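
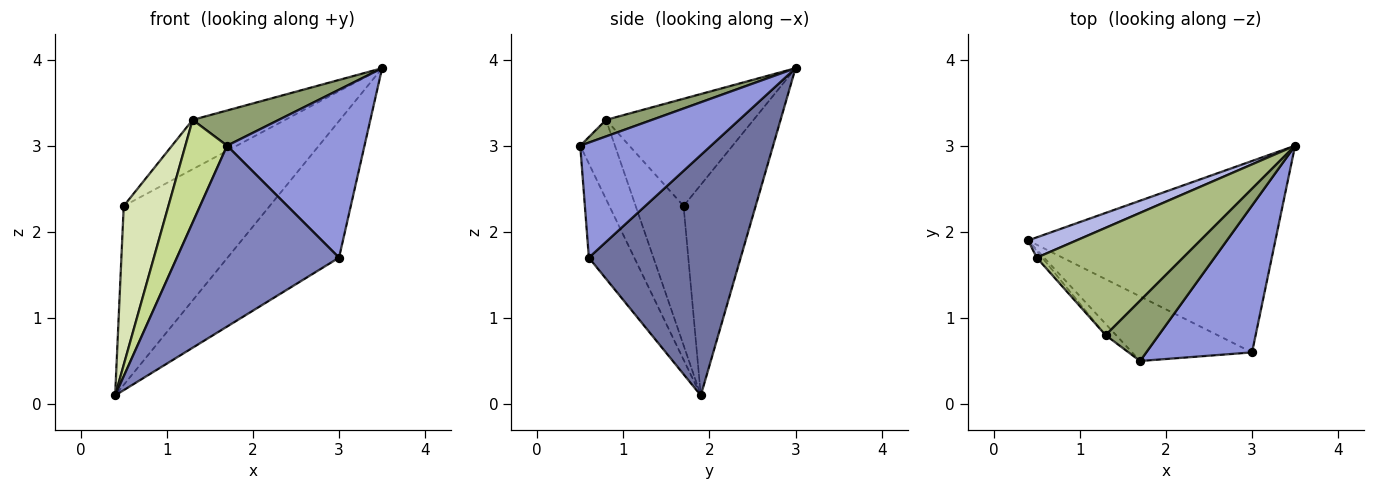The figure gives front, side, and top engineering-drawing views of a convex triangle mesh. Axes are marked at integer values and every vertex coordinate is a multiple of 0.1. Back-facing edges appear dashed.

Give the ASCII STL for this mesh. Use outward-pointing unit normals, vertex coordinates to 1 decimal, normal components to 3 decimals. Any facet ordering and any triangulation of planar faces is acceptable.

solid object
 facet normal 0.621 0.456 -0.638
  outer loop
   vertex 3.0 0.6 1.7
   vertex 0.4 1.9 0.1
   vertex 3.5 3.0 3.9
  endloop
 endfacet
 facet normal -0.255 -0.911 -0.325
  outer loop
   vertex 3.0 0.6 1.7
   vertex 1.7 0.5 3.0
   vertex 0.4 1.9 0.1
  endloop
 endfacet
 facet normal 0.582 -0.612 0.535
  outer loop
   vertex 3.0 0.6 1.7
   vertex 3.5 3.0 3.9
   vertex 1.7 0.5 3.0
  endloop
 endfacet
 facet normal -0.440 0.892 0.101
  outer loop
   vertex 0.5 1.7 2.3
   vertex 3.5 3.0 3.9
   vertex 0.4 1.9 0.1
  endloop
 endfacet
 facet normal 0.260 -0.487 0.834
  outer loop
   vertex 1.3 0.8 3.3
   vertex 1.7 0.5 3.0
   vertex 3.5 3.0 3.9
  endloop
 endfacet
 facet normal -0.554 0.348 0.756
  outer loop
   vertex 1.3 0.8 3.3
   vertex 3.5 3.0 3.9
   vertex 0.5 1.7 2.3
  endloop
 endfacet
 facet normal -0.637 -0.766 -0.084
  outer loop
   vertex 1.3 0.8 3.3
   vertex 0.4 1.9 0.1
   vertex 1.7 0.5 3.0
  endloop
 endfacet
 facet normal -0.731 -0.682 -0.029
  outer loop
   vertex 1.3 0.8 3.3
   vertex 0.5 1.7 2.3
   vertex 0.4 1.9 0.1
  endloop
 endfacet
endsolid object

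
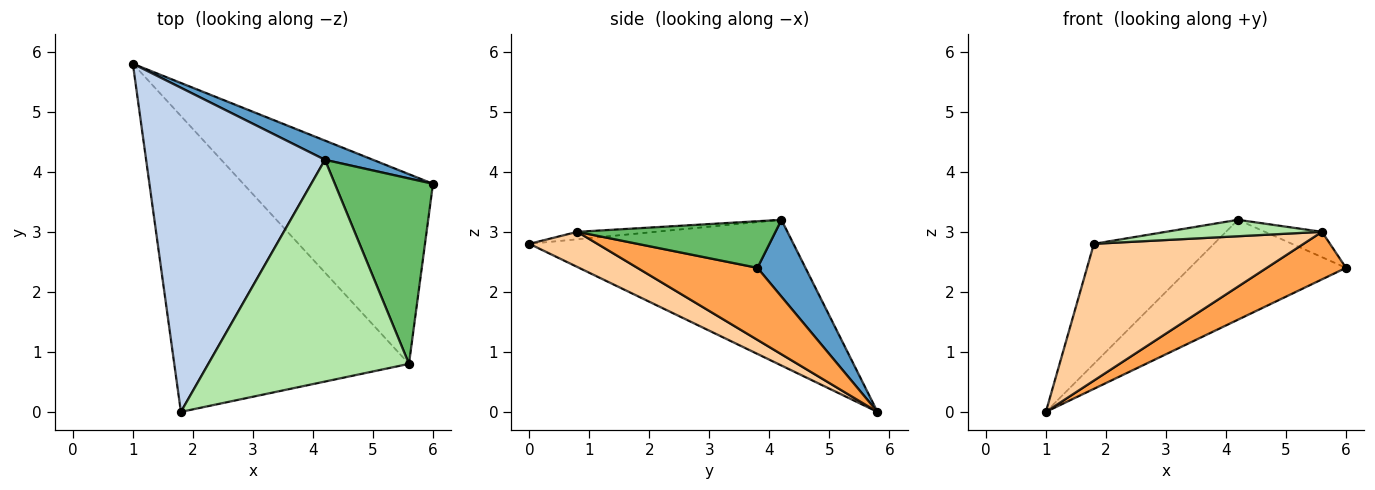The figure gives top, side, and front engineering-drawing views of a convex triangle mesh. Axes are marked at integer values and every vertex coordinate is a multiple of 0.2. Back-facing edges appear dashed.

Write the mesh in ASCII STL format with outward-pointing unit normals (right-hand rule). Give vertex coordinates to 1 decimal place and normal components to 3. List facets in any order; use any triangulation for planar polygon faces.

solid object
 facet normal 0.289 0.940 0.181
  outer loop
   vertex 4.2 4.2 3.2
   vertex 6.0 3.8 2.4
   vertex 1.0 5.8 0.0
  endloop
 endfacet
 facet normal -0.607 0.276 0.745
  outer loop
   vertex 4.2 4.2 3.2
   vertex 1.0 5.8 0.0
   vertex 1.8 0.0 2.8
  endloop
 endfacet
 facet normal 0.346 -0.228 -0.910
  outer loop
   vertex 5.6 0.8 3.0
   vertex 1.0 5.8 0.0
   vertex 6.0 3.8 2.4
  endloop
 endfacet
 facet normal 0.135 -0.416 -0.899
  outer loop
   vertex 5.6 0.8 3.0
   vertex 1.8 0.0 2.8
   vertex 1.0 5.8 0.0
  endloop
 endfacet
 facet normal 0.426 0.123 0.897
  outer loop
   vertex 5.6 0.8 3.0
   vertex 6.0 3.8 2.4
   vertex 4.2 4.2 3.2
  endloop
 endfacet
 facet normal -0.037 -0.074 0.997
  outer loop
   vertex 5.6 0.8 3.0
   vertex 4.2 4.2 3.2
   vertex 1.8 0.0 2.8
  endloop
 endfacet
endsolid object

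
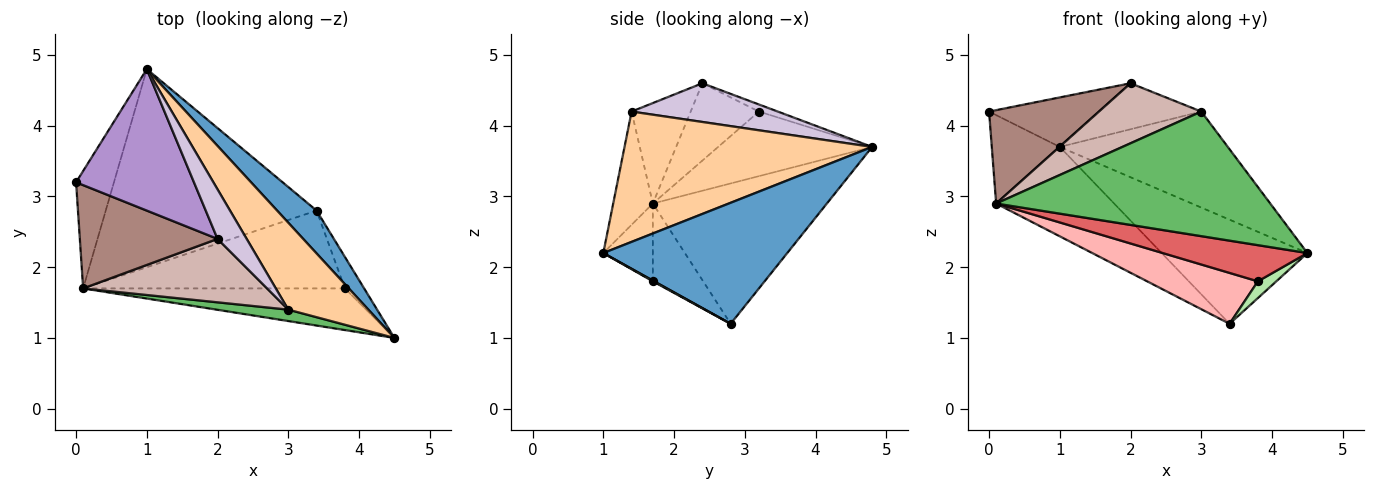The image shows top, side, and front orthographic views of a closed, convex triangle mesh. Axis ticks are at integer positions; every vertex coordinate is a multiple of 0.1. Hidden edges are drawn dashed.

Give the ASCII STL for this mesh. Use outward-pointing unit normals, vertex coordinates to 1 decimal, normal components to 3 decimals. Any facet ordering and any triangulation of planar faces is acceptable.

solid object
 facet normal 0.759 0.602 0.248
  outer loop
   vertex 3.4 2.8 1.2
   vertex 1.0 4.8 3.7
   vertex 4.5 1.0 2.2
  endloop
 endfacet
 facet normal -0.806 0.356 -0.473
  outer loop
   vertex 0.1 1.7 2.9
   vertex 0.0 3.2 4.2
   vertex 1.0 4.8 3.7
  endloop
 endfacet
 facet normal -0.519 0.352 -0.779
  outer loop
   vertex 0.1 1.7 2.9
   vertex 1.0 4.8 3.7
   vertex 3.4 2.8 1.2
  endloop
 endfacet
 facet normal 0.738 0.501 0.453
  outer loop
   vertex 3.0 1.4 4.2
   vertex 4.5 1.0 2.2
   vertex 1.0 4.8 3.7
  endloop
 endfacet
 facet normal -0.142 -0.986 0.090
  outer loop
   vertex 3.0 1.4 4.2
   vertex 0.1 1.7 2.9
   vertex 4.5 1.0 2.2
  endloop
 endfacet
 facet normal 0.036 -0.468 -0.883
  outer loop
   vertex 3.8 1.7 1.8
   vertex 3.4 2.8 1.2
   vertex 4.5 1.0 2.2
  endloop
 endfacet
 facet normal -0.219 -0.640 -0.737
  outer loop
   vertex 3.8 1.7 1.8
   vertex 4.5 1.0 2.2
   vertex 0.1 1.7 2.9
  endloop
 endfacet
 facet normal -0.241 -0.531 -0.812
  outer loop
   vertex 3.8 1.7 1.8
   vertex 0.1 1.7 2.9
   vertex 3.4 2.8 1.2
  endloop
 endfacet
 facet normal -0.057 0.330 0.942
  outer loop
   vertex 2.0 2.4 4.6
   vertex 1.0 4.8 3.7
   vertex 0.0 3.2 4.2
  endloop
 endfacet
 facet normal 0.698 0.488 0.525
  outer loop
   vertex 2.0 2.4 4.6
   vertex 3.0 1.4 4.2
   vertex 1.0 4.8 3.7
  endloop
 endfacet
 facet normal -0.385 -0.619 0.685
  outer loop
   vertex 2.0 2.4 4.6
   vertex 0.0 3.2 4.2
   vertex 0.1 1.7 2.9
  endloop
 endfacet
 facet normal -0.369 -0.639 0.675
  outer loop
   vertex 2.0 2.4 4.6
   vertex 0.1 1.7 2.9
   vertex 3.0 1.4 4.2
  endloop
 endfacet
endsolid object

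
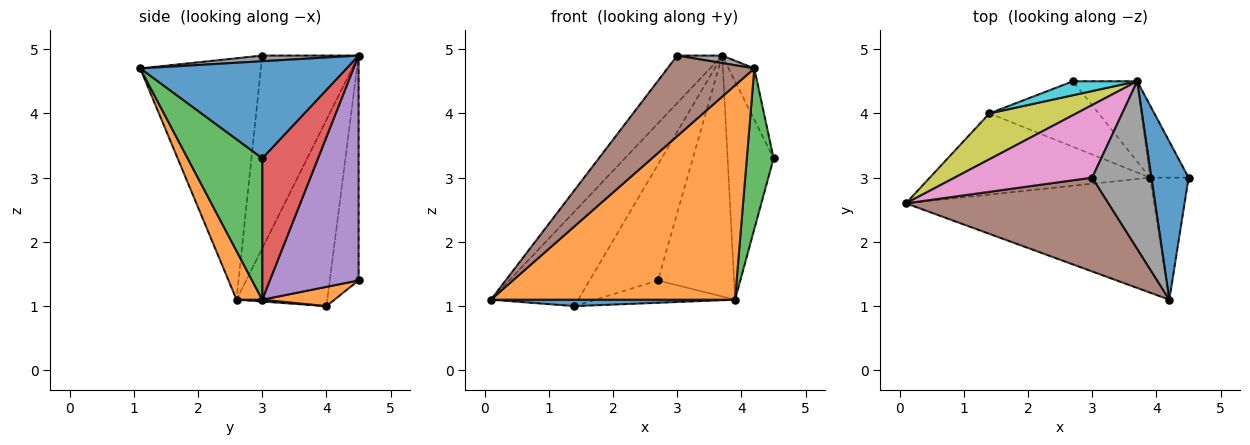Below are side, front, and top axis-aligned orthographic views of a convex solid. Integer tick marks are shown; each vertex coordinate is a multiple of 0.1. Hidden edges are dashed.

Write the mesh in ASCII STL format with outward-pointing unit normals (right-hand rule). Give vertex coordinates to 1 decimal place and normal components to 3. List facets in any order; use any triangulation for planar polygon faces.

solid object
 facet normal 0.928 0.115 0.355
  outer loop
   vertex 3.7 4.5 4.9
   vertex 4.2 1.1 4.7
   vertex 4.5 3.0 3.3
  endloop
 endfacet
 facet normal 0.092 -0.877 -0.471
  outer loop
   vertex 3.9 3.0 1.1
   vertex 4.2 1.1 4.7
   vertex 0.1 2.6 1.1
  endloop
 endfacet
 facet normal 0.912 -0.327 -0.249
  outer loop
   vertex 3.9 3.0 1.1
   vertex 4.5 3.0 3.3
   vertex 4.2 1.1 4.7
  endloop
 endfacet
 facet normal 0.755 0.622 -0.206
  outer loop
   vertex 3.9 3.0 1.1
   vertex 3.7 4.5 4.9
   vertex 4.5 3.0 3.3
  endloop
 endfacet
 facet normal 0.742 0.636 -0.212
  outer loop
   vertex 3.9 3.0 1.1
   vertex 2.7 4.5 1.4
   vertex 3.7 4.5 4.9
  endloop
 endfacet
 facet normal -0.671 -0.483 0.563
  outer loop
   vertex 3.0 3.0 4.9
   vertex 0.1 2.6 1.1
   vertex 4.2 1.1 4.7
  endloop
 endfacet
 facet normal -0.761 0.355 0.543
  outer loop
   vertex 3.0 3.0 4.9
   vertex 3.7 4.5 4.9
   vertex 0.1 2.6 1.1
  endloop
 endfacet
 facet normal 0.095 -0.044 0.994
  outer loop
   vertex 3.0 3.0 4.9
   vertex 4.2 1.1 4.7
   vertex 3.7 4.5 4.9
  endloop
 endfacet
 facet normal -0.683 0.657 0.319
  outer loop
   vertex 1.4 4.0 1.0
   vertex 0.1 2.6 1.1
   vertex 3.7 4.5 4.9
  endloop
 endfacet
 facet normal -0.386 0.916 0.110
  outer loop
   vertex 1.4 4.0 1.0
   vertex 3.7 4.5 4.9
   vertex 2.7 4.5 1.4
  endloop
 endfacet
 facet normal 0.008 -0.079 -0.997
  outer loop
   vertex 1.4 4.0 1.0
   vertex 3.9 3.0 1.1
   vertex 0.1 2.6 1.1
  endloop
 endfacet
 facet normal 0.165 0.318 -0.934
  outer loop
   vertex 1.4 4.0 1.0
   vertex 2.7 4.5 1.4
   vertex 3.9 3.0 1.1
  endloop
 endfacet
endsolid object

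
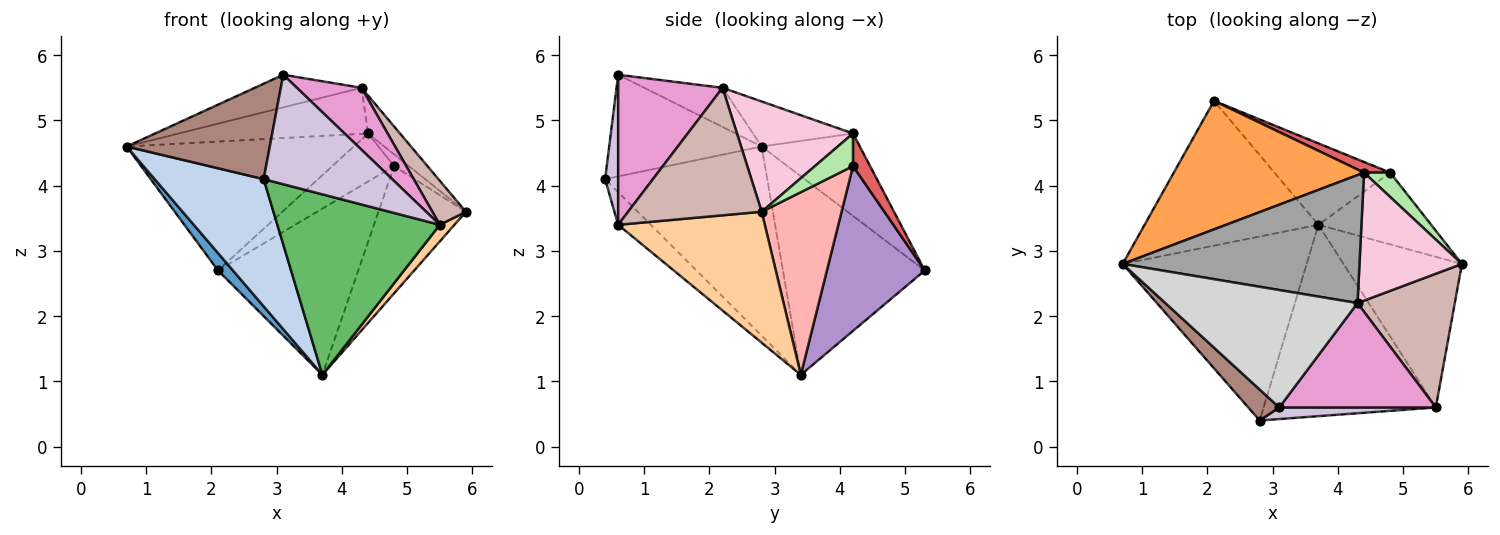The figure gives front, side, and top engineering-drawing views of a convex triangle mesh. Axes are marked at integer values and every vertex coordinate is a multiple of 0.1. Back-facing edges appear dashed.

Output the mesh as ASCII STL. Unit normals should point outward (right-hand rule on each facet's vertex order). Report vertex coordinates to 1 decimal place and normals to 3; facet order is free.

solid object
 facet normal -0.750 -0.079 -0.657
  outer loop
   vertex 3.7 3.4 1.1
   vertex 0.7 2.8 4.6
   vertex 2.1 5.3 2.7
  endloop
 endfacet
 facet normal -0.646 -0.434 -0.628
  outer loop
   vertex 2.8 0.4 4.1
   vertex 0.7 2.8 4.6
   vertex 3.7 3.4 1.1
  endloop
 endfacet
 facet normal -0.293 0.677 0.675
  outer loop
   vertex 4.4 4.2 4.8
   vertex 2.1 5.3 2.7
   vertex 0.7 2.8 4.6
  endloop
 endfacet
 facet normal 0.740 -0.074 -0.669
  outer loop
   vertex 5.5 0.6 3.4
   vertex 3.7 3.4 1.1
   vertex 5.9 2.8 3.6
  endloop
 endfacet
 facet normal -0.136 -0.680 -0.721
  outer loop
   vertex 5.5 0.6 3.4
   vertex 2.8 0.4 4.1
   vertex 3.7 3.4 1.1
  endloop
 endfacet
 facet normal 0.748 0.288 0.598
  outer loop
   vertex 4.8 4.2 4.3
   vertex 4.4 4.2 4.8
   vertex 5.9 2.8 3.6
  endloop
 endfacet
 facet normal 0.261 0.943 0.208
  outer loop
   vertex 4.8 4.2 4.3
   vertex 2.1 5.3 2.7
   vertex 4.4 4.2 4.8
  endloop
 endfacet
 facet normal 0.623 0.681 -0.384
  outer loop
   vertex 4.8 4.2 4.3
   vertex 5.9 2.8 3.6
   vertex 3.7 3.4 1.1
  endloop
 endfacet
 facet normal 0.531 0.761 -0.373
  outer loop
   vertex 4.8 4.2 4.3
   vertex 3.7 3.4 1.1
   vertex 2.1 5.3 2.7
  endloop
 endfacet
 facet normal 0.100 -0.989 0.105
  outer loop
   vertex 3.1 0.6 5.7
   vertex 2.8 0.4 4.1
   vertex 5.5 0.6 3.4
  endloop
 endfacet
 facet normal -0.712 -0.668 0.217
  outer loop
   vertex 3.1 0.6 5.7
   vertex 0.7 2.8 4.6
   vertex 2.8 0.4 4.1
  endloop
 endfacet
 facet normal 0.780 -0.196 0.595
  outer loop
   vertex 4.3 2.2 5.5
   vertex 5.5 0.6 3.4
   vertex 5.9 2.8 3.6
  endloop
 endfacet
 facet normal 0.636 -0.394 0.664
  outer loop
   vertex 4.3 2.2 5.5
   vertex 3.1 0.6 5.7
   vertex 5.5 0.6 3.4
  endloop
 endfacet
 facet normal 0.718 0.198 0.667
  outer loop
   vertex 4.3 2.2 5.5
   vertex 5.9 2.8 3.6
   vertex 4.4 4.2 4.8
  endloop
 endfacet
 facet normal -0.176 0.333 0.926
  outer loop
   vertex 4.3 2.2 5.5
   vertex 4.4 4.2 4.8
   vertex 0.7 2.8 4.6
  endloop
 endfacet
 facet normal -0.193 0.263 0.945
  outer loop
   vertex 4.3 2.2 5.5
   vertex 0.7 2.8 4.6
   vertex 3.1 0.6 5.7
  endloop
 endfacet
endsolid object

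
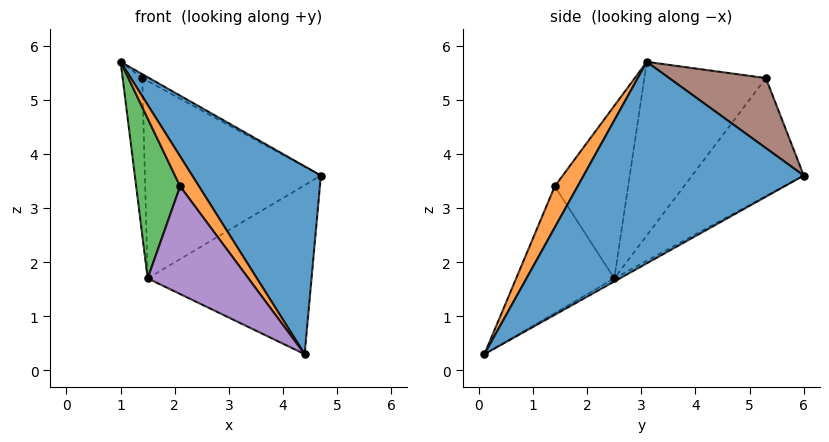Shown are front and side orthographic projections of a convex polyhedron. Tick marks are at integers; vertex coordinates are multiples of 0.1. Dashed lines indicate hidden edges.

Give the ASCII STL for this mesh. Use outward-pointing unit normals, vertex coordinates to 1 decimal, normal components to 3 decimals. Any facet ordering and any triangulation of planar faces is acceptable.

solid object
 facet normal 0.666 -0.390 0.636
  outer loop
   vertex 4.4 0.1 0.3
   vertex 4.7 6.0 3.6
   vertex 1.0 3.1 5.7
  endloop
 endfacet
 facet normal 0.591 -0.487 0.643
  outer loop
   vertex 2.1 1.4 3.4
   vertex 4.4 0.1 0.3
   vertex 1.0 3.1 5.7
  endloop
 endfacet
 facet normal -0.857 -0.514 -0.030
  outer loop
   vertex 1.5 2.5 1.7
   vertex 2.1 1.4 3.4
   vertex 1.0 3.1 5.7
  endloop
 endfacet
 facet normal -0.017 0.489 -0.872
  outer loop
   vertex 1.5 2.5 1.7
   vertex 4.7 6.0 3.6
   vertex 4.4 0.1 0.3
  endloop
 endfacet
 facet normal -0.682 -0.700 -0.212
  outer loop
   vertex 1.5 2.5 1.7
   vertex 4.4 0.1 0.3
   vertex 2.1 1.4 3.4
  endloop
 endfacet
 facet normal 0.473 0.034 0.880
  outer loop
   vertex 1.4 5.3 5.4
   vertex 1.0 3.1 5.7
   vertex 4.7 6.0 3.6
  endloop
 endfacet
 facet normal -0.977 0.158 -0.146
  outer loop
   vertex 1.4 5.3 5.4
   vertex 1.5 2.5 1.7
   vertex 1.0 3.1 5.7
  endloop
 endfacet
 facet normal -0.448 0.707 -0.547
  outer loop
   vertex 1.4 5.3 5.4
   vertex 4.7 6.0 3.6
   vertex 1.5 2.5 1.7
  endloop
 endfacet
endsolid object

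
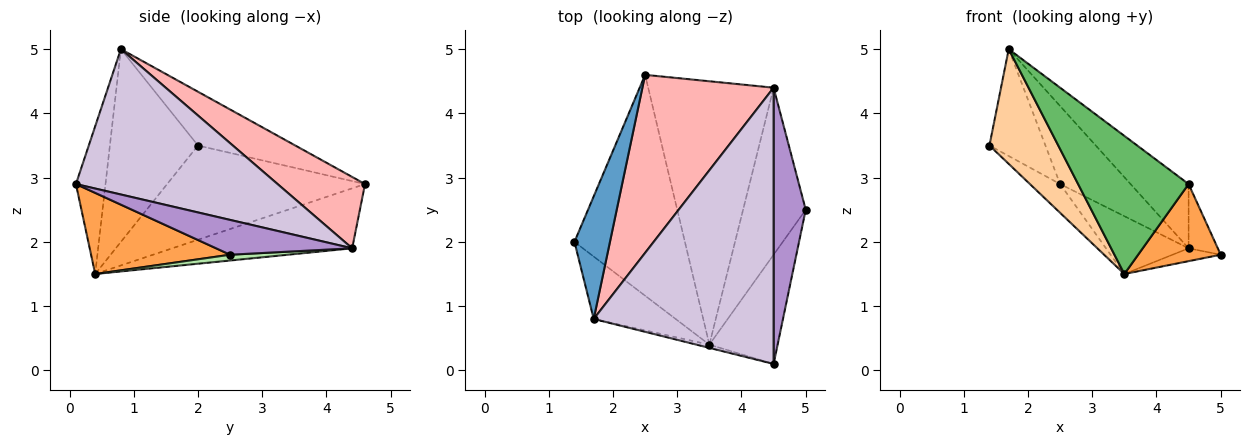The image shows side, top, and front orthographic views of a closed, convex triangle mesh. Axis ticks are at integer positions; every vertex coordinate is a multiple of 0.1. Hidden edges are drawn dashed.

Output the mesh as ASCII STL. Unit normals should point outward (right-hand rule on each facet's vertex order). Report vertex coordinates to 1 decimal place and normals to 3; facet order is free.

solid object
 facet normal -0.752 0.433 0.497
  outer loop
   vertex 1.7 0.8 5.0
   vertex 2.5 4.6 2.9
   vertex 1.4 2.0 3.5
  endloop
 endfacet
 facet normal -0.646 0.099 -0.757
  outer loop
   vertex 3.5 0.4 1.5
   vertex 1.4 2.0 3.5
   vertex 2.5 4.6 2.9
  endloop
 endfacet
 facet normal 0.697 -0.414 -0.586
  outer loop
   vertex 3.5 0.4 1.5
   vertex 5.0 2.5 1.8
   vertex 4.5 0.1 2.9
  endloop
 endfacet
 facet normal -0.747 -0.584 -0.318
  outer loop
   vertex 3.5 0.4 1.5
   vertex 1.7 0.8 5.0
   vertex 1.4 2.0 3.5
  endloop
 endfacet
 facet normal -0.258 -0.966 -0.022
  outer loop
   vertex 3.5 0.4 1.5
   vertex 4.5 0.1 2.9
   vertex 1.7 0.8 5.0
  endloop
 endfacet
 facet normal 0.092 0.076 -0.993
  outer loop
   vertex 4.5 4.4 1.9
   vertex 5.0 2.5 1.8
   vertex 3.5 0.4 1.5
  endloop
 endfacet
 facet normal -0.423 0.194 -0.885
  outer loop
   vertex 4.5 4.4 1.9
   vertex 3.5 0.4 1.5
   vertex 2.5 4.6 2.9
  endloop
 endfacet
 facet normal 0.446 0.359 0.820
  outer loop
   vertex 4.5 4.4 1.9
   vertex 2.5 4.6 2.9
   vertex 1.7 0.8 5.0
  endloop
 endfacet
 facet normal 0.726 0.156 0.670
  outer loop
   vertex 4.5 4.4 1.9
   vertex 4.5 0.1 2.9
   vertex 5.0 2.5 1.8
  endloop
 endfacet
 facet normal 0.619 0.178 0.765
  outer loop
   vertex 4.5 4.4 1.9
   vertex 1.7 0.8 5.0
   vertex 4.5 0.1 2.9
  endloop
 endfacet
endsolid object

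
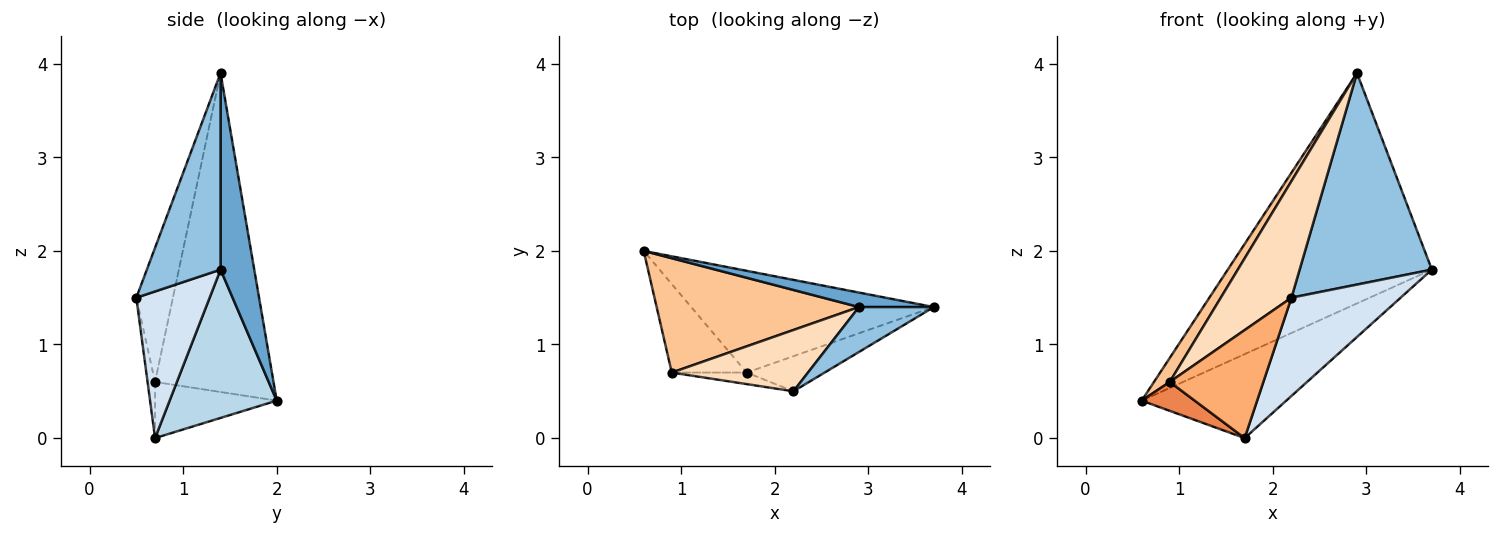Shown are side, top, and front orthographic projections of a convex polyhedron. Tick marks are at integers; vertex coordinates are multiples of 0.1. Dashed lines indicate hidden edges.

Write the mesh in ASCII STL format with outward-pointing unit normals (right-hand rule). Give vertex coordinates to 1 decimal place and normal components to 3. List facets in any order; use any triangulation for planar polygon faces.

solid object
 facet normal 0.163 0.985 0.062
  outer loop
   vertex 2.9 1.4 3.9
   vertex 3.7 1.4 1.8
   vertex 0.6 2.0 0.4
  endloop
 endfacet
 facet normal 0.479 -0.859 0.182
  outer loop
   vertex 2.9 1.4 3.9
   vertex 2.2 0.5 1.5
   vertex 3.7 1.4 1.8
  endloop
 endfacet
 facet normal 0.427 0.576 -0.698
  outer loop
   vertex 1.7 0.7 0.0
   vertex 0.6 2.0 0.4
   vertex 3.7 1.4 1.8
  endloop
 endfacet
 facet normal 0.534 -0.796 -0.284
  outer loop
   vertex 1.7 0.7 0.0
   vertex 3.7 1.4 1.8
   vertex 2.2 0.5 1.5
  endloop
 endfacet
 facet normal -0.580 -0.253 -0.774
  outer loop
   vertex 0.9 0.7 0.6
   vertex 0.6 2.0 0.4
   vertex 1.7 0.7 0.0
  endloop
 endfacet
 facet normal -0.079 -0.991 -0.106
  outer loop
   vertex 0.9 0.7 0.6
   vertex 1.7 0.7 0.0
   vertex 2.2 0.5 1.5
  endloop
 endfacet
 facet normal -0.839 -0.112 0.532
  outer loop
   vertex 0.9 0.7 0.6
   vertex 2.9 1.4 3.9
   vertex 0.6 2.0 0.4
  endloop
 endfacet
 facet normal -0.417 -0.804 0.423
  outer loop
   vertex 0.9 0.7 0.6
   vertex 2.2 0.5 1.5
   vertex 2.9 1.4 3.9
  endloop
 endfacet
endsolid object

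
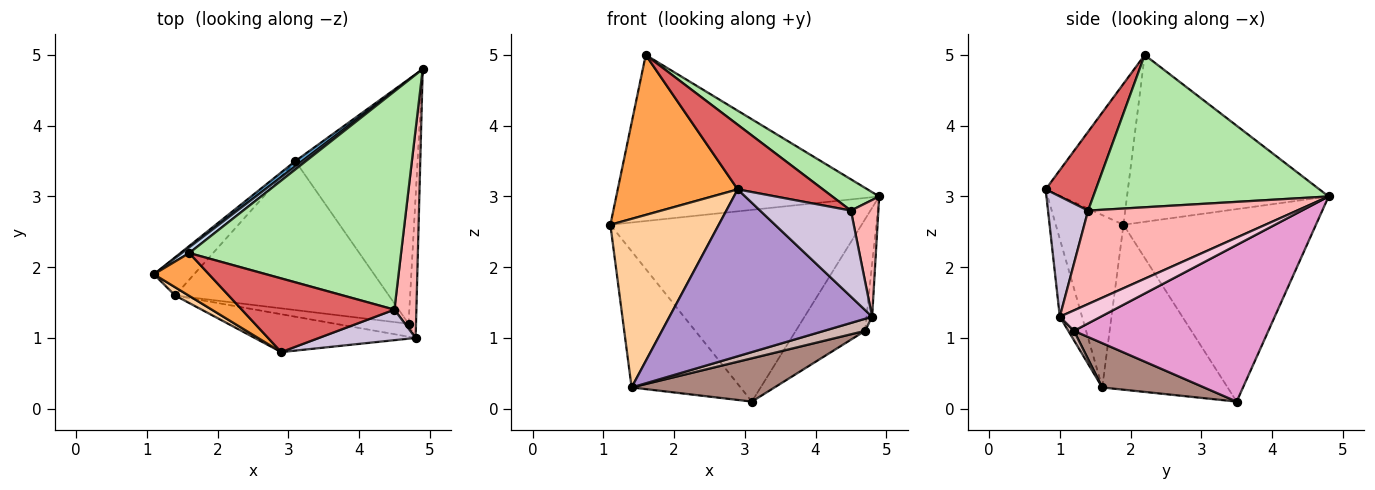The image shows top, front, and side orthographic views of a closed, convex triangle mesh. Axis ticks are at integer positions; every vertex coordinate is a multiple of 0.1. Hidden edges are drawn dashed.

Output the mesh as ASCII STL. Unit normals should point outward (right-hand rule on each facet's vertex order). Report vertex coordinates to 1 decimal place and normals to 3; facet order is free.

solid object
 facet normal -0.608 0.794 0.022
  outer loop
   vertex 3.1 3.5 0.1
   vertex 1.1 1.9 2.6
   vertex 4.9 4.8 3.0
  endloop
 endfacet
 facet normal -0.608 0.793 0.028
  outer loop
   vertex 1.6 2.2 5.0
   vertex 4.9 4.8 3.0
   vertex 1.1 1.9 2.6
  endloop
 endfacet
 facet normal -0.552 -0.805 0.216
  outer loop
   vertex 1.6 2.2 5.0
   vertex 1.1 1.9 2.6
   vertex 2.9 0.8 3.1
  endloop
 endfacet
 facet normal -0.529 -0.847 0.041
  outer loop
   vertex 1.4 1.6 0.3
   vertex 2.9 0.8 3.1
   vertex 1.1 1.9 2.6
  endloop
 endfacet
 facet normal -0.742 0.645 -0.181
  outer loop
   vertex 1.4 1.6 0.3
   vertex 1.1 1.9 2.6
   vertex 3.1 3.5 0.1
  endloop
 endfacet
 facet normal 0.580 -0.116 0.806
  outer loop
   vertex 4.5 1.4 2.8
   vertex 4.9 4.8 3.0
   vertex 1.6 2.2 5.0
  endloop
 endfacet
 facet normal 0.362 -0.615 0.701
  outer loop
   vertex 4.5 1.4 2.8
   vertex 1.6 2.2 5.0
   vertex 2.9 0.8 3.1
  endloop
 endfacet
 facet normal 0.966 -0.127 0.227
  outer loop
   vertex 4.8 1.0 1.3
   vertex 4.9 4.8 3.0
   vertex 4.5 1.4 2.8
  endloop
 endfacet
 facet normal -0.106 -0.970 -0.220
  outer loop
   vertex 4.8 1.0 1.3
   vertex 2.9 0.8 3.1
   vertex 1.4 1.6 0.3
  endloop
 endfacet
 facet normal 0.384 -0.870 0.309
  outer loop
   vertex 4.8 1.0 1.3
   vertex 4.5 1.4 2.8
   vertex 2.9 0.8 3.1
  endloop
 endfacet
 facet normal 0.195 -0.274 -0.942
  outer loop
   vertex 4.7 1.2 1.1
   vertex 1.4 1.6 0.3
   vertex 3.1 3.5 0.1
  endloop
 endfacet
 facet normal 0.094 -0.680 -0.727
  outer loop
   vertex 4.7 1.2 1.1
   vertex 4.8 1.0 1.3
   vertex 1.4 1.6 0.3
  endloop
 endfacet
 facet normal 0.759 0.270 -0.592
  outer loop
   vertex 4.7 1.2 1.1
   vertex 3.1 3.5 0.1
   vertex 4.9 4.8 3.0
  endloop
 endfacet
 facet normal 0.932 0.127 -0.339
  outer loop
   vertex 4.7 1.2 1.1
   vertex 4.9 4.8 3.0
   vertex 4.8 1.0 1.3
  endloop
 endfacet
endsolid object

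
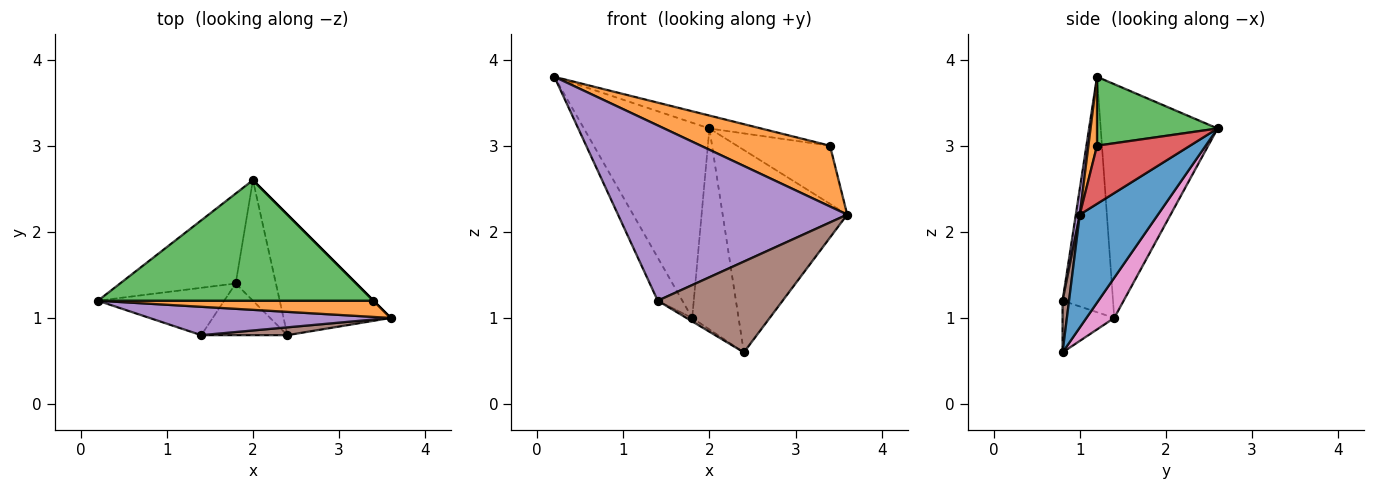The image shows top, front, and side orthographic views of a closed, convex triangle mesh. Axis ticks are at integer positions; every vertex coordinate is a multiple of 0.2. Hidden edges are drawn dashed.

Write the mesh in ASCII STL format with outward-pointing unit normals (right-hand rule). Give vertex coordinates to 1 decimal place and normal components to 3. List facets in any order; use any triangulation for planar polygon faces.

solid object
 facet normal 0.475 0.756 -0.450
  outer loop
   vertex 2.4 0.8 0.6
   vertex 2.0 2.6 3.2
   vertex 3.6 1.0 2.2
  endloop
 endfacet
 facet normal 0.064 -0.964 0.257
  outer loop
   vertex 3.4 1.2 3.0
   vertex 0.2 1.2 3.8
   vertex 3.6 1.0 2.2
  endloop
 endfacet
 facet normal 0.241 0.103 0.965
  outer loop
   vertex 3.4 1.2 3.0
   vertex 2.0 2.6 3.2
   vertex 0.2 1.2 3.8
  endloop
 endfacet
 facet normal 0.707 0.707 0.000
  outer loop
   vertex 3.4 1.2 3.0
   vertex 3.6 1.0 2.2
   vertex 2.0 2.6 3.2
  endloop
 endfacet
 facet normal 0.017 -0.987 0.160
  outer loop
   vertex 1.4 0.8 1.2
   vertex 3.6 1.0 2.2
   vertex 0.2 1.2 3.8
  endloop
 endfacet
 facet normal 0.051 -0.995 0.086
  outer loop
   vertex 1.4 0.8 1.2
   vertex 2.4 0.8 0.6
   vertex 3.6 1.0 2.2
  endloop
 endfacet
 facet normal 0.457 0.762 -0.457
  outer loop
   vertex 1.8 1.4 1.0
   vertex 2.0 2.6 3.2
   vertex 2.4 0.8 0.6
  endloop
 endfacet
 facet normal -0.514 0.057 -0.856
  outer loop
   vertex 1.8 1.4 1.0
   vertex 2.4 0.8 0.6
   vertex 1.4 0.8 1.2
  endloop
 endfacet
 facet normal -0.646 0.693 -0.320
  outer loop
   vertex 1.8 1.4 1.0
   vertex 0.2 1.2 3.8
   vertex 2.0 2.6 3.2
  endloop
 endfacet
 facet normal -0.810 0.395 -0.434
  outer loop
   vertex 1.8 1.4 1.0
   vertex 1.4 0.8 1.2
   vertex 0.2 1.2 3.8
  endloop
 endfacet
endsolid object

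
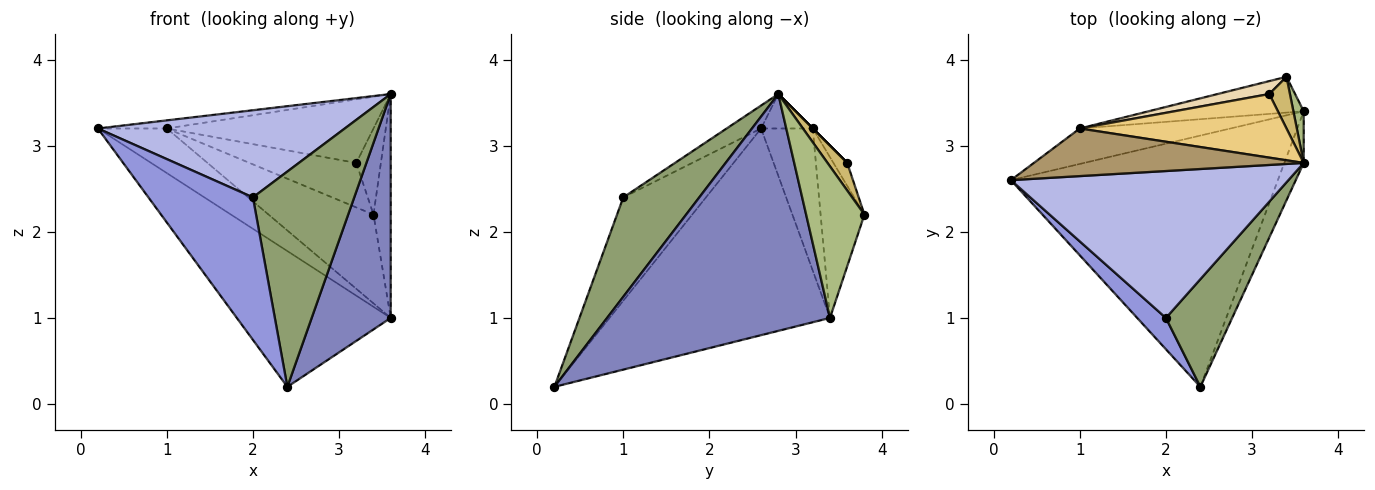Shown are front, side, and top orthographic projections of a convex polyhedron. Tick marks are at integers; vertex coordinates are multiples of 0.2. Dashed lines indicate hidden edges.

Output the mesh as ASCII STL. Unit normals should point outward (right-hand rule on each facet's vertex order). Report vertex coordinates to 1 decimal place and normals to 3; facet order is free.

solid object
 facet normal -0.563 0.393 -0.727
  outer loop
   vertex 2.4 0.2 0.2
   vertex 0.2 2.6 3.2
   vertex 3.6 3.4 1.0
  endloop
 endfacet
 facet normal 0.940 -0.333 -0.077
  outer loop
   vertex 3.6 2.8 3.6
   vertex 2.4 0.2 0.2
   vertex 3.6 3.4 1.0
  endloop
 endfacet
 facet normal -0.611 -0.773 0.170
  outer loop
   vertex 2.0 1.0 2.4
   vertex 0.2 2.6 3.2
   vertex 2.4 0.2 0.2
  endloop
 endfacet
 facet normal -0.071 -0.509 0.858
  outer loop
   vertex 2.0 1.0 2.4
   vertex 3.6 2.8 3.6
   vertex 0.2 2.6 3.2
  endloop
 endfacet
 facet normal 0.557 -0.743 0.371
  outer loop
   vertex 2.0 1.0 2.4
   vertex 2.4 0.2 0.2
   vertex 3.6 2.8 3.6
  endloop
 endfacet
 facet normal 0.957 0.283 0.065
  outer loop
   vertex 3.4 3.8 2.2
   vertex 3.6 2.8 3.6
   vertex 3.6 3.4 1.0
  endloop
 endfacet
 facet normal -0.506 0.675 -0.537
  outer loop
   vertex 1.0 3.2 3.2
   vertex 3.6 3.4 1.0
   vertex 0.2 2.6 3.2
  endloop
 endfacet
 facet normal -0.361 0.865 -0.349
  outer loop
   vertex 1.0 3.2 3.2
   vertex 3.4 3.8 2.2
   vertex 3.6 3.4 1.0
  endloop
 endfacet
 facet normal -0.125 0.166 0.978
  outer loop
   vertex 1.0 3.2 3.2
   vertex 0.2 2.6 3.2
   vertex 3.6 2.8 3.6
  endloop
 endfacet
 facet normal 0.566 0.707 0.424
  outer loop
   vertex 3.2 3.6 2.8
   vertex 3.6 2.8 3.6
   vertex 3.4 3.8 2.2
  endloop
 endfacet
 facet normal 0.000 0.707 0.707
  outer loop
   vertex 3.2 3.6 2.8
   vertex 1.0 3.2 3.2
   vertex 3.6 2.8 3.6
  endloop
 endfacet
 facet normal -0.123 0.953 0.277
  outer loop
   vertex 3.2 3.6 2.8
   vertex 3.4 3.8 2.2
   vertex 1.0 3.2 3.2
  endloop
 endfacet
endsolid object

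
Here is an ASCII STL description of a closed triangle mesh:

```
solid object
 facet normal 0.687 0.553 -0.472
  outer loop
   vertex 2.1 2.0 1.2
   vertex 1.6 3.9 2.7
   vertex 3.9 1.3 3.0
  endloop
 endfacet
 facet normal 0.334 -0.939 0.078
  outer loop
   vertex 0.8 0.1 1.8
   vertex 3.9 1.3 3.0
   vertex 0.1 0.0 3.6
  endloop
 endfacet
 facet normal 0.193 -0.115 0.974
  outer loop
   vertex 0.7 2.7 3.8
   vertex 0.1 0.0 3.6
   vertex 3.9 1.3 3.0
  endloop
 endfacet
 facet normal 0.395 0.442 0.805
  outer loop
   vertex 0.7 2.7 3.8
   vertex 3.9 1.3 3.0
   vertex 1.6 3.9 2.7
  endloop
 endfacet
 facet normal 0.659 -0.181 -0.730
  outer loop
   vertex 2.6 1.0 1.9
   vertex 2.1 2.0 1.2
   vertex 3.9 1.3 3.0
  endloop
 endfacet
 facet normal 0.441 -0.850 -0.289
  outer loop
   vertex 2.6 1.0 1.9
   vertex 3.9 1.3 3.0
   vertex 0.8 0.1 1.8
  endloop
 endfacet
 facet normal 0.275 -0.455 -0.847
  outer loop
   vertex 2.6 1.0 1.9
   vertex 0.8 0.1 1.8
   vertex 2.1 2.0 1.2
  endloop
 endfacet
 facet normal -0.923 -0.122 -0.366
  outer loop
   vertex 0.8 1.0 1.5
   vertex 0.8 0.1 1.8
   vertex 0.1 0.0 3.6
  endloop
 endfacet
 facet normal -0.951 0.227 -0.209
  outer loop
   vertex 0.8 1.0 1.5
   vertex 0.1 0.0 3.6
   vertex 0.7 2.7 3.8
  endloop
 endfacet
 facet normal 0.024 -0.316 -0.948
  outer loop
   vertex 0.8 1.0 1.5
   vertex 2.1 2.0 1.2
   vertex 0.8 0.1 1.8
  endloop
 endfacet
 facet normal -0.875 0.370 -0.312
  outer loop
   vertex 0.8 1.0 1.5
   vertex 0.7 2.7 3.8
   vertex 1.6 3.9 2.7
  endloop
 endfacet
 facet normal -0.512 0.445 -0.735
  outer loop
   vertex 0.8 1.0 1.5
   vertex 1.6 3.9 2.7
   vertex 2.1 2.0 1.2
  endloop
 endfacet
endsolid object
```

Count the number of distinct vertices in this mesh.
8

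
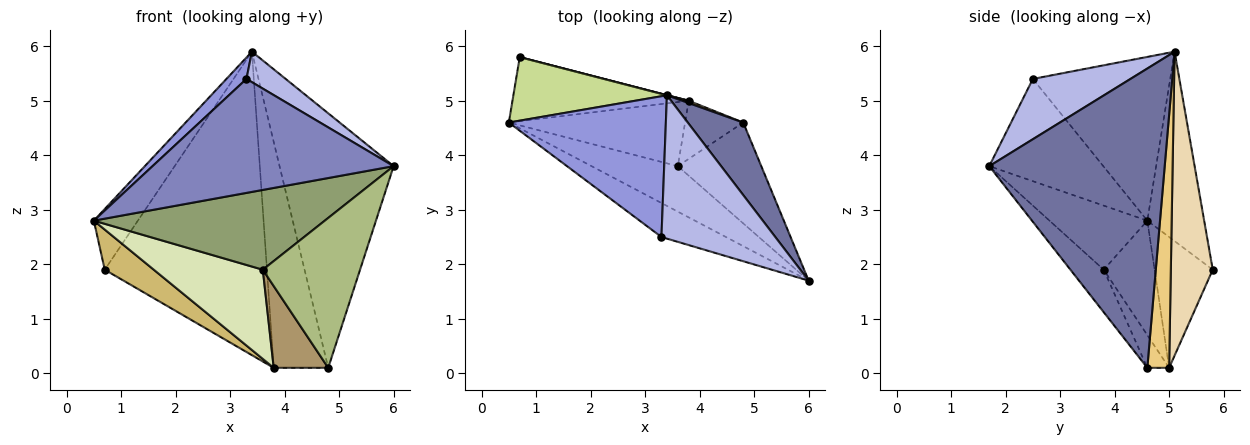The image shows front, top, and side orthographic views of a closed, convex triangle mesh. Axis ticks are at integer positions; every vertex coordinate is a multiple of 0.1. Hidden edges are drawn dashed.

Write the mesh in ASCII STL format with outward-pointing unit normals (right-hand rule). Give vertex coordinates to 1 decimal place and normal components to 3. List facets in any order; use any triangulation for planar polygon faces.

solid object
 facet normal 0.828 0.539 0.154
  outer loop
   vertex 3.4 5.1 5.9
   vertex 6.0 1.7 3.8
   vertex 4.8 4.6 0.1
  endloop
 endfacet
 facet normal -0.413 -0.873 -0.260
  outer loop
   vertex 3.3 2.5 5.4
   vertex 0.5 4.6 2.8
   vertex 6.0 1.7 3.8
  endloop
 endfacet
 facet normal -0.718 -0.105 0.688
  outer loop
   vertex 3.3 2.5 5.4
   vertex 3.4 5.1 5.9
   vertex 0.5 4.6 2.8
  endloop
 endfacet
 facet normal 0.460 -0.185 0.869
  outer loop
   vertex 3.3 2.5 5.4
   vertex 6.0 1.7 3.8
   vertex 3.4 5.1 5.9
  endloop
 endfacet
 facet normal -0.345 -0.815 -0.465
  outer loop
   vertex 3.6 3.8 1.9
   vertex 6.0 1.7 3.8
   vertex 0.5 4.6 2.8
  endloop
 endfacet
 facet normal -0.273 -0.798 -0.537
  outer loop
   vertex 3.6 3.8 1.9
   vertex 4.8 4.6 0.1
   vertex 6.0 1.7 3.8
  endloop
 endfacet
 facet normal -0.666 0.516 0.540
  outer loop
   vertex 0.7 5.8 1.9
   vertex 0.5 4.6 2.8
   vertex 3.4 5.1 5.9
  endloop
 endfacet
 facet normal -0.354 -0.759 -0.546
  outer loop
   vertex 3.8 5.0 0.1
   vertex 3.6 3.8 1.9
   vertex 0.5 4.6 2.8
  endloop
 endfacet
 facet normal -0.310 -0.775 -0.551
  outer loop
   vertex 3.8 5.0 0.1
   vertex 4.8 4.6 0.1
   vertex 3.6 3.8 1.9
  endloop
 endfacet
 facet normal -0.532 -0.449 -0.717
  outer loop
   vertex 3.8 5.0 0.1
   vertex 0.5 4.6 2.8
   vertex 0.7 5.8 1.9
  endloop
 endfacet
 facet normal 0.371 0.928 0.010
  outer loop
   vertex 3.8 5.0 0.1
   vertex 3.4 5.1 5.9
   vertex 4.8 4.6 0.1
  endloop
 endfacet
 facet normal 0.250 0.968 0.001
  outer loop
   vertex 3.8 5.0 0.1
   vertex 0.7 5.8 1.9
   vertex 3.4 5.1 5.9
  endloop
 endfacet
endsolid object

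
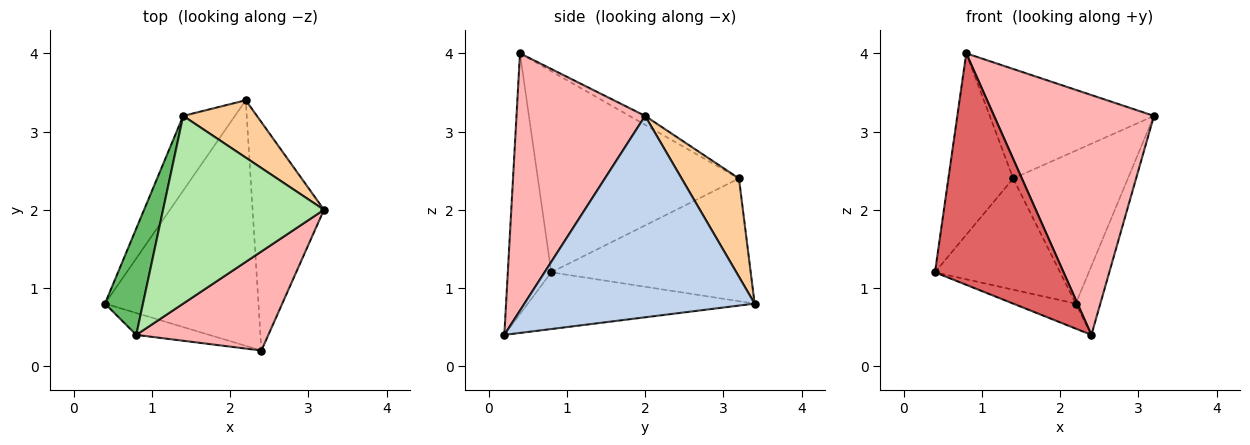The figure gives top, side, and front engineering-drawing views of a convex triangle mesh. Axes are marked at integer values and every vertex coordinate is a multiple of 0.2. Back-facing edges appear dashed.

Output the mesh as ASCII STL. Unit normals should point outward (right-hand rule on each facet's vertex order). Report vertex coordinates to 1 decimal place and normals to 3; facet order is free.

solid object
 facet normal -0.345 0.095 -0.934
  outer loop
   vertex 2.4 0.2 0.4
   vertex 0.4 0.8 1.2
   vertex 2.2 3.4 0.8
  endloop
 endfacet
 facet normal 0.938 0.100 -0.332
  outer loop
   vertex 2.4 0.2 0.4
   vertex 2.2 3.4 0.8
   vertex 3.2 2.0 3.2
  endloop
 endfacet
 facet normal -0.798 0.501 -0.336
  outer loop
   vertex 1.4 3.2 2.4
   vertex 2.2 3.4 0.8
   vertex 0.4 0.8 1.2
  endloop
 endfacet
 facet normal 0.424 0.848 0.318
  outer loop
   vertex 1.4 3.2 2.4
   vertex 3.2 2.0 3.2
   vertex 2.2 3.4 0.8
  endloop
 endfacet
 facet normal -0.937 0.302 0.177
  outer loop
   vertex 0.8 0.4 4.0
   vertex 1.4 3.2 2.4
   vertex 0.4 0.8 1.2
  endloop
 endfacet
 facet normal -0.048 0.503 0.863
  outer loop
   vertex 0.8 0.4 4.0
   vertex 3.2 2.0 3.2
   vertex 1.4 3.2 2.4
  endloop
 endfacet
 facet normal -0.319 -0.944 -0.089
  outer loop
   vertex 0.8 0.4 4.0
   vertex 0.4 0.8 1.2
   vertex 2.4 0.2 0.4
  endloop
 endfacet
 facet normal 0.597 -0.742 0.306
  outer loop
   vertex 0.8 0.4 4.0
   vertex 2.4 0.2 0.4
   vertex 3.2 2.0 3.2
  endloop
 endfacet
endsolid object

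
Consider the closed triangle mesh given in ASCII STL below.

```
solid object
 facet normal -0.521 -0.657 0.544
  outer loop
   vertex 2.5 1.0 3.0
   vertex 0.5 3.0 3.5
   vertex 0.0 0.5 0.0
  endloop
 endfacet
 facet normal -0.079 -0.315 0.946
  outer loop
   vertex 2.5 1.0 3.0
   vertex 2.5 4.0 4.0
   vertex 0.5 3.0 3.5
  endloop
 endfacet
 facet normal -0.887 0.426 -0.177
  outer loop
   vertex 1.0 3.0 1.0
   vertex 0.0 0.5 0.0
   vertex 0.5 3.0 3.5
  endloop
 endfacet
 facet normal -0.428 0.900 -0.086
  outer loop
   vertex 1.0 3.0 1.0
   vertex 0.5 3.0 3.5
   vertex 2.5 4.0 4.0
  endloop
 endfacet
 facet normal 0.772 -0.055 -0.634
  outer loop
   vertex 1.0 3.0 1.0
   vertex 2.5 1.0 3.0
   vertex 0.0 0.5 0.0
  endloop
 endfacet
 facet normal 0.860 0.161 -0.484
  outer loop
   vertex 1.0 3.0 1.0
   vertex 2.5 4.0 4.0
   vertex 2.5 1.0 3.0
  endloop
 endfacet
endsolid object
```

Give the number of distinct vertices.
5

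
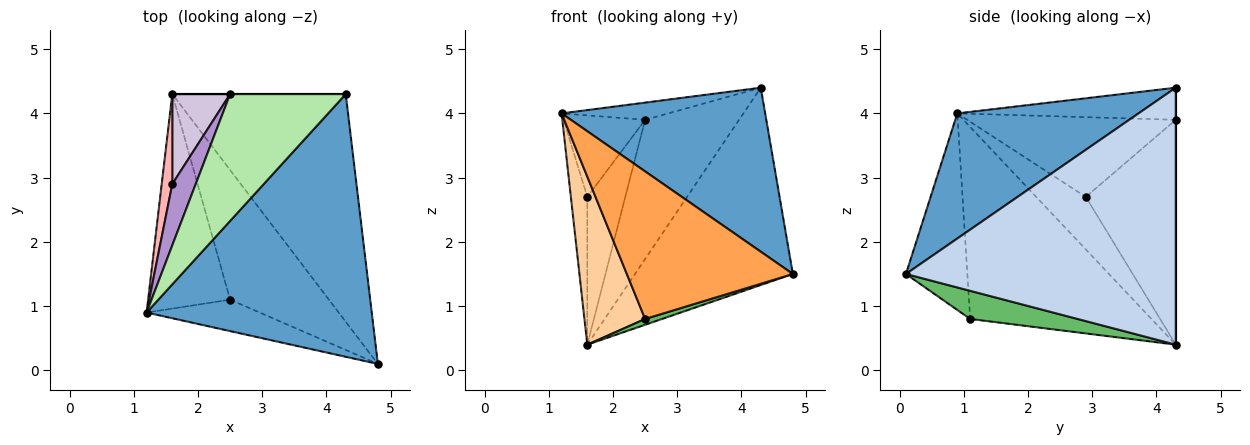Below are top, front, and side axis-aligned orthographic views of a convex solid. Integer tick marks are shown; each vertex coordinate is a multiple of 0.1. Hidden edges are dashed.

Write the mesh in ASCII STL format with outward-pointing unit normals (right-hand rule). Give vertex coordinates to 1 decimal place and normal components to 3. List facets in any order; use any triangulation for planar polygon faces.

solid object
 facet normal 0.426 -0.479 0.767
  outer loop
   vertex 4.3 4.3 4.4
   vertex 1.2 0.9 4.0
   vertex 4.8 0.1 1.5
  endloop
 endfacet
 facet normal 0.746 0.436 -0.503
  outer loop
   vertex 1.6 4.3 0.4
   vertex 4.3 4.3 4.4
   vertex 4.8 0.1 1.5
  endloop
 endfacet
 facet normal -0.340 -0.920 -0.196
  outer loop
   vertex 2.5 1.1 0.8
   vertex 4.8 0.1 1.5
   vertex 1.2 0.9 4.0
  endloop
 endfacet
 facet normal -0.879 -0.294 -0.375
  outer loop
   vertex 2.5 1.1 0.8
   vertex 1.2 0.9 4.0
   vertex 1.6 4.3 0.4
  endloop
 endfacet
 facet normal 0.274 -0.043 -0.961
  outer loop
   vertex 2.5 1.1 0.8
   vertex 1.6 4.3 0.4
   vertex 4.8 0.1 1.5
  endloop
 endfacet
 facet normal -0.265 0.130 0.955
  outer loop
   vertex 2.5 4.3 3.9
   vertex 1.2 0.9 4.0
   vertex 4.3 4.3 4.4
  endloop
 endfacet
 facet normal 0.000 1.000 0.000
  outer loop
   vertex 2.5 4.3 3.9
   vertex 4.3 4.3 4.4
   vertex 1.6 4.3 0.4
  endloop
 endfacet
 facet normal -0.932 0.309 0.188
  outer loop
   vertex 1.6 2.9 2.7
   vertex 1.6 4.3 0.4
   vertex 1.2 0.9 4.0
  endloop
 endfacet
 facet normal -0.898 0.351 0.264
  outer loop
   vertex 1.6 2.9 2.7
   vertex 1.2 0.9 4.0
   vertex 2.5 4.3 3.9
  endloop
 endfacet
 facet normal -0.896 0.379 0.230
  outer loop
   vertex 1.6 2.9 2.7
   vertex 2.5 4.3 3.9
   vertex 1.6 4.3 0.4
  endloop
 endfacet
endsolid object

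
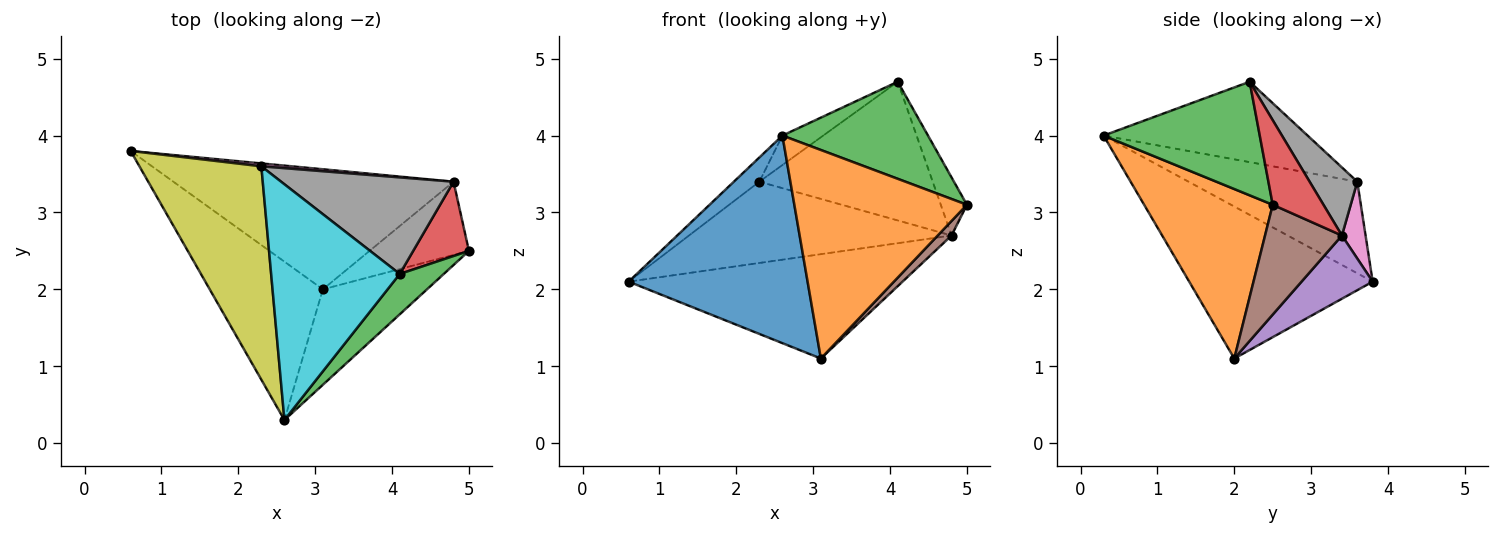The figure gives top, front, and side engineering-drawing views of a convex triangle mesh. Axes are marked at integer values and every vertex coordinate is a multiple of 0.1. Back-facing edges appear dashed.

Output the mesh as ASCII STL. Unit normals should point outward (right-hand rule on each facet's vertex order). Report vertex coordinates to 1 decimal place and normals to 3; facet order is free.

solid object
 facet normal -0.632 -0.616 -0.470
  outer loop
   vertex 3.1 2.0 1.1
   vertex 2.6 0.3 4.0
   vertex 0.6 3.8 2.1
  endloop
 endfacet
 facet normal 0.561 -0.753 -0.345
  outer loop
   vertex 3.1 2.0 1.1
   vertex 5.0 2.5 3.1
   vertex 2.6 0.3 4.0
  endloop
 endfacet
 facet normal 0.704 -0.656 0.273
  outer loop
   vertex 4.1 2.2 4.7
   vertex 2.6 0.3 4.0
   vertex 5.0 2.5 3.1
  endloop
 endfacet
 facet normal 0.767 0.395 0.506
  outer loop
   vertex 4.8 3.4 2.7
   vertex 4.1 2.2 4.7
   vertex 5.0 2.5 3.1
  endloop
 endfacet
 facet normal 0.168 0.647 -0.744
  outer loop
   vertex 4.8 3.4 2.7
   vertex 3.1 2.0 1.1
   vertex 0.6 3.8 2.1
  endloop
 endfacet
 facet normal 0.735 -0.132 -0.665
  outer loop
   vertex 4.8 3.4 2.7
   vertex 5.0 2.5 3.1
   vertex 3.1 2.0 1.1
  endloop
 endfacet
 facet normal 0.090 0.995 0.036
  outer loop
   vertex 2.3 3.6 3.4
   vertex 4.8 3.4 2.7
   vertex 0.6 3.8 2.1
  endloop
 endfacet
 facet normal 0.220 0.801 0.557
  outer loop
   vertex 2.3 3.6 3.4
   vertex 4.1 2.2 4.7
   vertex 4.8 3.4 2.7
  endloop
 endfacet
 facet normal -0.598 0.090 0.796
  outer loop
   vertex 2.3 3.6 3.4
   vertex 0.6 3.8 2.1
   vertex 2.6 0.3 4.0
  endloop
 endfacet
 facet normal -0.527 0.105 0.843
  outer loop
   vertex 2.3 3.6 3.4
   vertex 2.6 0.3 4.0
   vertex 4.1 2.2 4.7
  endloop
 endfacet
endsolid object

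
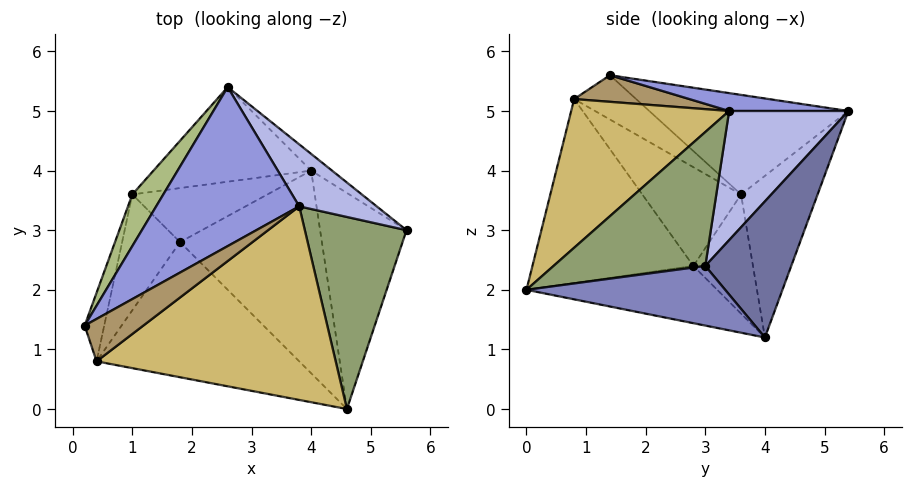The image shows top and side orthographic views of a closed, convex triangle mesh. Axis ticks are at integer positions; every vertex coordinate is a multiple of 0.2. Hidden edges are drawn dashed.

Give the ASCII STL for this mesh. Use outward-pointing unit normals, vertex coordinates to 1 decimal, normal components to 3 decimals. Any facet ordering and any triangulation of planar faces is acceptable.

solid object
 facet normal 0.575 0.814 -0.088
  outer loop
   vertex 4.0 4.0 1.2
   vertex 2.6 5.4 5.0
   vertex 5.6 3.0 2.4
  endloop
 endfacet
 facet normal 0.566 -0.079 -0.821
  outer loop
   vertex 4.6 0.0 2.0
   vertex 4.0 4.0 1.2
   vertex 5.6 3.0 2.4
  endloop
 endfacet
 facet normal 0.124 0.074 0.990
  outer loop
   vertex 3.8 3.4 5.0
   vertex 2.6 5.4 5.0
   vertex 0.2 1.4 5.6
  endloop
 endfacet
 facet normal 0.762 0.457 0.457
  outer loop
   vertex 3.8 3.4 5.0
   vertex 5.6 3.0 2.4
   vertex 2.6 5.4 5.0
  endloop
 endfacet
 facet normal 0.753 -0.327 0.571
  outer loop
   vertex 3.8 3.4 5.0
   vertex 4.6 0.0 2.0
   vertex 5.6 3.0 2.4
  endloop
 endfacet
 facet normal -0.812 0.525 0.253
  outer loop
   vertex 1.0 3.6 3.6
   vertex 0.2 1.4 5.6
   vertex 2.6 5.4 5.0
  endloop
 endfacet
 facet normal -0.463 0.763 -0.452
  outer loop
   vertex 1.0 3.6 3.6
   vertex 2.6 5.4 5.0
   vertex 4.0 4.0 1.2
  endloop
 endfacet
 facet normal -0.914 -0.035 -0.404
  outer loop
   vertex 0.4 0.8 5.2
   vertex 0.2 1.4 5.6
   vertex 1.0 3.6 3.6
  endloop
 endfacet
 facet normal 0.374 -0.425 0.824
  outer loop
   vertex 0.4 0.8 5.2
   vertex 3.8 3.4 5.0
   vertex 0.2 1.4 5.6
  endloop
 endfacet
 facet normal 0.448 -0.530 0.720
  outer loop
   vertex 0.4 0.8 5.2
   vertex 4.6 0.0 2.0
   vertex 3.8 3.4 5.0
  endloop
 endfacet
 facet normal -0.364 -0.235 -0.901
  outer loop
   vertex 1.8 2.8 2.4
   vertex 4.0 4.0 1.2
   vertex 4.6 0.0 2.0
  endloop
 endfacet
 facet normal -0.600 0.420 -0.680
  outer loop
   vertex 1.8 2.8 2.4
   vertex 1.0 3.6 3.6
   vertex 4.0 4.0 1.2
  endloop
 endfacet
 facet normal -0.585 -0.493 -0.644
  outer loop
   vertex 1.8 2.8 2.4
   vertex 4.6 0.0 2.0
   vertex 0.4 0.8 5.2
  endloop
 endfacet
 facet normal -0.858 -0.104 -0.503
  outer loop
   vertex 1.8 2.8 2.4
   vertex 0.4 0.8 5.2
   vertex 1.0 3.6 3.6
  endloop
 endfacet
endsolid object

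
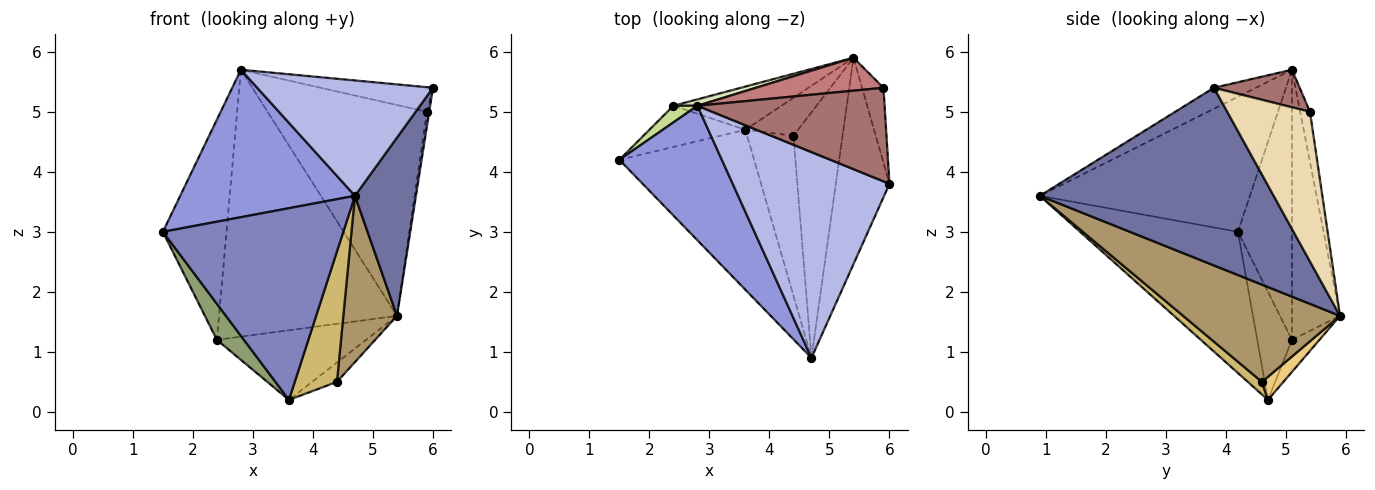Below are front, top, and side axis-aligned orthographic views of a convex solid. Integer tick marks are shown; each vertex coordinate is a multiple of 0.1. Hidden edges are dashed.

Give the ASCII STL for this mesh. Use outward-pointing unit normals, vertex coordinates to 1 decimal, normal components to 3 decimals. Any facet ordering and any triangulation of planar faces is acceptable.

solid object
 facet normal 0.929 -0.242 -0.281
  outer loop
   vertex 5.4 5.9 1.6
   vertex 6.0 3.8 5.4
   vertex 4.7 0.9 3.6
  endloop
 endfacet
 facet normal -0.558 -0.637 -0.532
  outer loop
   vertex 3.6 4.7 0.2
   vertex 4.7 0.9 3.6
   vertex 1.5 4.2 3.0
  endloop
 endfacet
 facet normal -0.664 -0.552 0.504
  outer loop
   vertex 2.8 5.1 5.7
   vertex 1.5 4.2 3.0
   vertex 4.7 0.9 3.6
  endloop
 endfacet
 facet normal -0.116 -0.486 0.866
  outer loop
   vertex 2.8 5.1 5.7
   vertex 4.7 0.9 3.6
   vertex 6.0 3.8 5.4
  endloop
 endfacet
 facet normal -0.646 -0.503 -0.574
  outer loop
   vertex 2.4 5.1 1.2
   vertex 3.6 4.7 0.2
   vertex 1.5 4.2 3.0
  endloop
 endfacet
 facet normal -0.154 0.839 -0.521
  outer loop
   vertex 2.4 5.1 1.2
   vertex 5.4 5.9 1.6
   vertex 3.6 4.7 0.2
  endloop
 endfacet
 facet normal -0.646 0.761 0.057
  outer loop
   vertex 2.4 5.1 1.2
   vertex 1.5 4.2 3.0
   vertex 2.8 5.1 5.7
  endloop
 endfacet
 facet normal -0.260 0.965 0.023
  outer loop
   vertex 2.4 5.1 1.2
   vertex 2.8 5.1 5.7
   vertex 5.4 5.9 1.6
  endloop
 endfacet
 facet normal 0.854 -0.292 -0.431
  outer loop
   vertex 4.4 4.6 0.5
   vertex 5.4 5.9 1.6
   vertex 4.7 0.9 3.6
  endloop
 endfacet
 facet normal 0.207 -0.618 -0.758
  outer loop
   vertex 4.4 4.6 0.5
   vertex 4.7 0.9 3.6
   vertex 3.6 4.7 0.2
  endloop
 endfacet
 facet normal 0.364 0.422 -0.830
  outer loop
   vertex 4.4 4.6 0.5
   vertex 3.6 4.7 0.2
   vertex 5.4 5.9 1.6
  endloop
 endfacet
 facet normal 0.990 0.026 -0.142
  outer loop
   vertex 5.9 5.4 5.0
   vertex 6.0 3.8 5.4
   vertex 5.4 5.9 1.6
  endloop
 endfacet
 facet normal 0.190 0.249 0.950
  outer loop
   vertex 5.9 5.4 5.0
   vertex 2.8 5.1 5.7
   vertex 6.0 3.8 5.4
  endloop
 endfacet
 facet normal -0.061 0.986 0.154
  outer loop
   vertex 5.9 5.4 5.0
   vertex 5.4 5.9 1.6
   vertex 2.8 5.1 5.7
  endloop
 endfacet
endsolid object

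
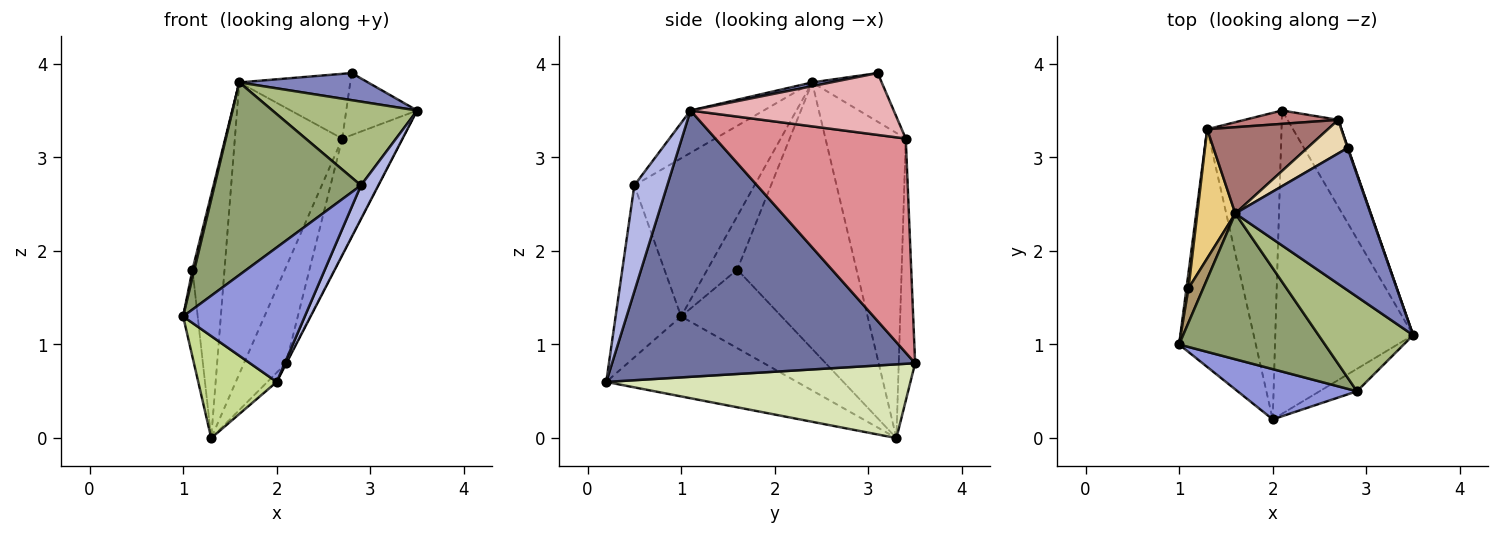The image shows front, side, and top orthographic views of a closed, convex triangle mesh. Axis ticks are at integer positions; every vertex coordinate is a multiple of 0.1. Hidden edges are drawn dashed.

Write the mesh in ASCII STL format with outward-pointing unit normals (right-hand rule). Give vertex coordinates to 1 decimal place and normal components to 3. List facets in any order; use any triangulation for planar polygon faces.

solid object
 facet normal 0.888 0.001 -0.460
  outer loop
   vertex 2.0 0.2 0.6
   vertex 2.1 3.5 0.8
   vertex 3.5 1.1 3.5
  endloop
 endfacet
 facet normal 0.027 -0.187 0.982
  outer loop
   vertex 1.6 2.4 3.8
   vertex 3.5 1.1 3.5
   vertex 2.8 3.1 3.9
  endloop
 endfacet
 facet normal -0.450 -0.836 0.312
  outer loop
   vertex 2.9 0.5 2.7
   vertex 1.0 1.0 1.3
   vertex 2.0 0.2 0.6
  endloop
 endfacet
 facet normal 0.844 -0.447 -0.298
  outer loop
   vertex 2.9 0.5 2.7
   vertex 2.0 0.2 0.6
   vertex 3.5 1.1 3.5
  endloop
 endfacet
 facet normal -0.548 -0.667 0.505
  outer loop
   vertex 2.9 0.5 2.7
   vertex 1.6 2.4 3.8
   vertex 1.0 1.0 1.3
  endloop
 endfacet
 facet normal -0.318 -0.629 0.710
  outer loop
   vertex 2.9 0.5 2.7
   vertex 3.5 1.1 3.5
   vertex 1.6 2.4 3.8
  endloop
 endfacet
 facet normal -0.692 -0.285 -0.663
  outer loop
   vertex 1.3 3.3 0.0
   vertex 2.0 0.2 0.6
   vertex 1.0 1.0 1.3
  endloop
 endfacet
 facet normal 0.704 0.022 -0.710
  outer loop
   vertex 1.3 3.3 0.0
   vertex 2.1 3.5 0.8
   vertex 2.0 0.2 0.6
  endloop
 endfacet
 facet normal -0.962 -0.060 0.265
  outer loop
   vertex 1.1 1.6 1.8
   vertex 1.0 1.0 1.3
   vertex 1.6 2.4 3.8
  endloop
 endfacet
 facet normal -0.989 0.144 0.026
  outer loop
   vertex 1.1 1.6 1.8
   vertex 1.3 3.3 0.0
   vertex 1.0 1.0 1.3
  endloop
 endfacet
 facet normal -0.957 0.257 0.136
  outer loop
   vertex 1.1 1.6 1.8
   vertex 1.6 2.4 3.8
   vertex 1.3 3.3 0.0
  endloop
 endfacet
 facet normal -0.486 0.776 0.402
  outer loop
   vertex 2.7 3.4 3.2
   vertex 1.6 2.4 3.8
   vertex 2.8 3.1 3.9
  endloop
 endfacet
 facet normal -0.583 0.779 0.231
  outer loop
   vertex 2.7 3.4 3.2
   vertex 1.3 3.3 0.0
   vertex 1.6 2.4 3.8
  endloop
 endfacet
 facet normal -0.359 0.924 0.128
  outer loop
   vertex 2.7 3.4 3.2
   vertex 2.1 3.5 0.8
   vertex 1.3 3.3 0.0
  endloop
 endfacet
 facet normal 0.930 0.295 -0.220
  outer loop
   vertex 2.7 3.4 3.2
   vertex 3.5 1.1 3.5
   vertex 2.1 3.5 0.8
  endloop
 endfacet
 facet normal 0.944 0.329 0.006
  outer loop
   vertex 2.7 3.4 3.2
   vertex 2.8 3.1 3.9
   vertex 3.5 1.1 3.5
  endloop
 endfacet
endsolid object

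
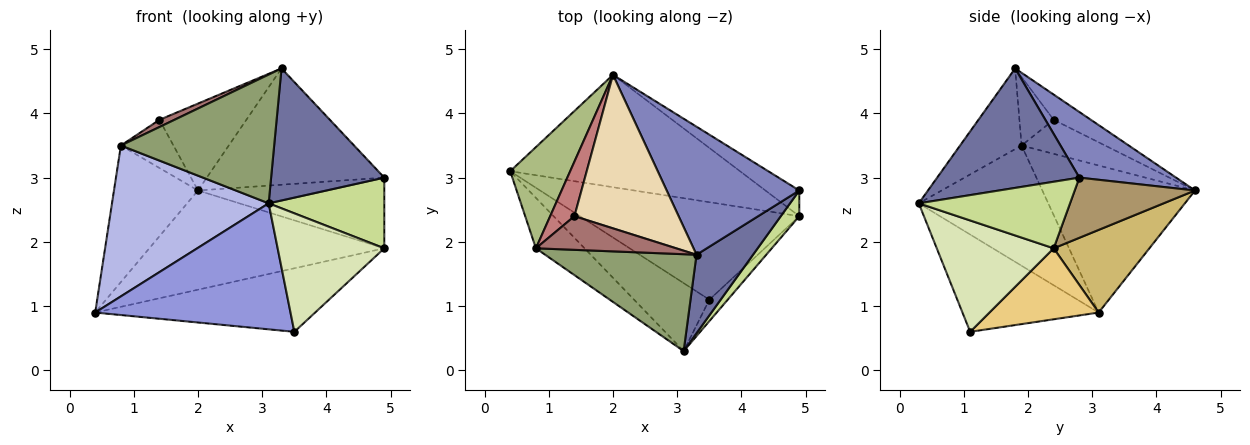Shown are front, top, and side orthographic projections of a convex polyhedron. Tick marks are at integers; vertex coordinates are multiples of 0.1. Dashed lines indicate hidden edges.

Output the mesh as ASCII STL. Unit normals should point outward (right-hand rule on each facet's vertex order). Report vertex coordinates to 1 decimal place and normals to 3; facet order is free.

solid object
 facet normal 0.734 -0.584 0.347
  outer loop
   vertex 3.3 1.8 4.7
   vertex 3.1 0.3 2.6
   vertex 4.9 2.8 3.0
  endloop
 endfacet
 facet normal 0.344 0.631 0.695
  outer loop
   vertex 2.0 4.6 2.8
   vertex 3.3 1.8 4.7
   vertex 4.9 2.8 3.0
  endloop
 endfacet
 facet normal -0.523 -0.750 -0.405
  outer loop
   vertex 3.5 1.1 0.6
   vertex 3.1 0.3 2.6
   vertex 0.4 3.1 0.9
  endloop
 endfacet
 facet normal -0.617 -0.746 -0.250
  outer loop
   vertex 0.8 1.9 3.5
   vertex 0.4 3.1 0.9
   vertex 3.1 0.3 2.6
  endloop
 endfacet
 facet normal -0.305 -0.761 0.573
  outer loop
   vertex 0.8 1.9 3.5
   vertex 3.1 0.3 2.6
   vertex 3.3 1.8 4.7
  endloop
 endfacet
 facet normal -0.825 0.454 0.336
  outer loop
   vertex 0.8 1.9 3.5
   vertex 2.0 4.6 2.8
   vertex 0.4 3.1 0.9
  endloop
 endfacet
 facet normal 0.776 -0.593 0.216
  outer loop
   vertex 4.9 2.4 1.9
   vertex 4.9 2.8 3.0
   vertex 3.1 0.3 2.6
  endloop
 endfacet
 facet normal 0.733 -0.669 -0.121
  outer loop
   vertex 4.9 2.4 1.9
   vertex 3.1 0.3 2.6
   vertex 3.5 1.1 0.6
  endloop
 endfacet
 facet normal 0.519 0.803 -0.292
  outer loop
   vertex 4.9 2.4 1.9
   vertex 2.0 4.6 2.8
   vertex 4.9 2.8 3.0
  endloop
 endfacet
 facet normal 0.260 0.639 -0.724
  outer loop
   vertex 4.9 2.4 1.9
   vertex 0.4 3.1 0.9
   vertex 2.0 4.6 2.8
  endloop
 endfacet
 facet normal 0.262 0.527 -0.809
  outer loop
   vertex 4.9 2.4 1.9
   vertex 3.5 1.1 0.6
   vertex 0.4 3.1 0.9
  endloop
 endfacet
 facet normal -0.206 0.482 0.852
  outer loop
   vertex 1.4 2.4 3.9
   vertex 3.3 1.8 4.7
   vertex 2.0 4.6 2.8
  endloop
 endfacet
 facet normal -0.431 -0.189 0.882
  outer loop
   vertex 1.4 2.4 3.9
   vertex 0.8 1.9 3.5
   vertex 3.3 1.8 4.7
  endloop
 endfacet
 facet normal -0.725 0.456 0.517
  outer loop
   vertex 1.4 2.4 3.9
   vertex 2.0 4.6 2.8
   vertex 0.8 1.9 3.5
  endloop
 endfacet
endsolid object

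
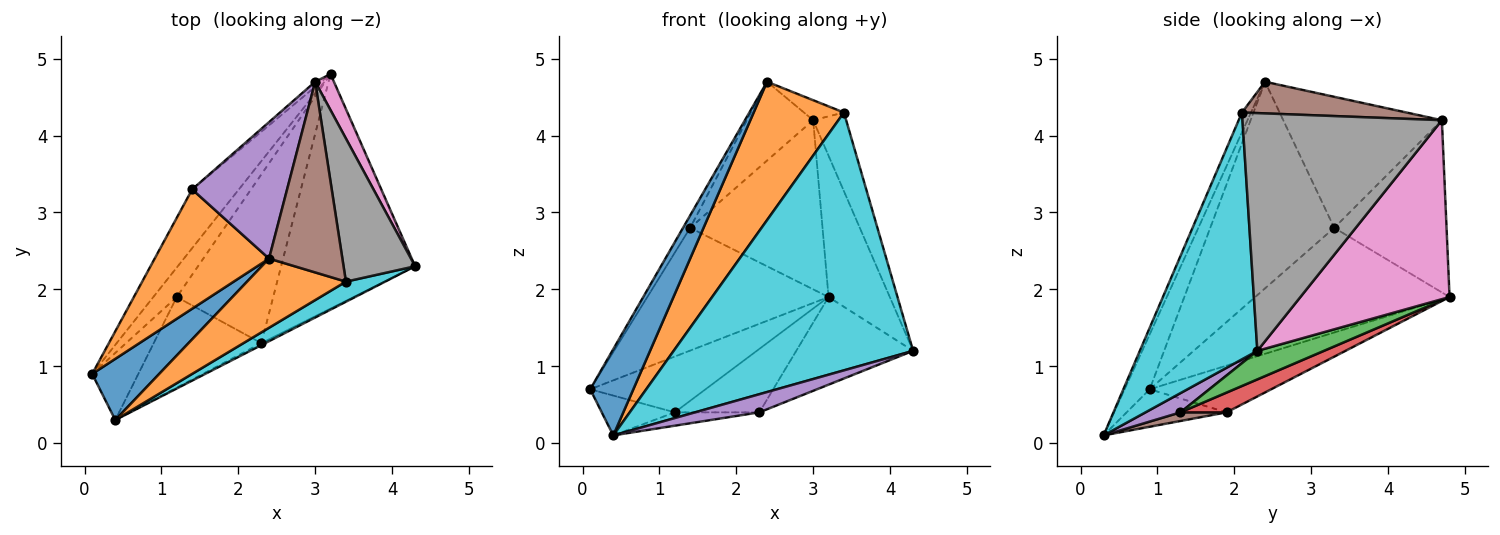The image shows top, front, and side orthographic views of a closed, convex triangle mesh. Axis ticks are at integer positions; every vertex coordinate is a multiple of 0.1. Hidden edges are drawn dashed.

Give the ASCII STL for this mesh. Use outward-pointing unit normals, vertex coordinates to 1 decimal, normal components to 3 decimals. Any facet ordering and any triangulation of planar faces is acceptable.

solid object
 facet normal -0.695 0.648 -0.310
  outer loop
   vertex 1.4 3.3 2.8
   vertex 3.2 4.8 1.9
   vertex 0.1 0.9 0.7
  endloop
 endfacet
 facet normal -0.874 0.050 0.484
  outer loop
   vertex 1.4 3.3 2.8
   vertex 0.1 0.9 0.7
   vertex 2.4 2.4 4.7
  endloop
 endfacet
 facet normal -0.681 0.647 -0.342
  outer loop
   vertex 1.2 1.9 0.4
   vertex 0.1 0.9 0.7
   vertex 3.2 4.8 1.9
  endloop
 endfacet
 facet normal -0.647 0.762 -0.023
  outer loop
   vertex 3.0 4.7 4.2
   vertex 3.2 4.8 1.9
   vertex 1.4 3.3 2.8
  endloop
 endfacet
 facet normal -0.767 0.321 0.556
  outer loop
   vertex 3.0 4.7 4.2
   vertex 1.4 3.3 2.8
   vertex 2.4 2.4 4.7
  endloop
 endfacet
 facet normal 0.394 0.096 0.914
  outer loop
   vertex 3.0 4.7 4.2
   vertex 2.4 2.4 4.7
   vertex 3.4 2.1 4.3
  endloop
 endfacet
 facet normal 0.921 0.378 0.097
  outer loop
   vertex 3.0 4.7 4.2
   vertex 4.3 2.3 1.2
   vertex 3.2 4.8 1.9
  endloop
 endfacet
 facet normal 0.946 0.156 0.285
  outer loop
   vertex 3.0 4.7 4.2
   vertex 3.4 2.1 4.3
   vertex 4.3 2.3 1.2
  endloop
 endfacet
 facet normal -0.573 0.419 -0.705
  outer loop
   vertex 0.4 0.3 0.1
   vertex 0.1 0.9 0.7
   vertex 1.2 1.9 0.4
  endloop
 endfacet
 facet normal 0.440 -0.896 0.070
  outer loop
   vertex 0.4 0.3 0.1
   vertex 4.3 2.3 1.2
   vertex 3.4 2.1 4.3
  endloop
 endfacet
 facet normal -0.428 -0.737 0.523
  outer loop
   vertex 0.4 0.3 0.1
   vertex 2.4 2.4 4.7
   vertex 0.1 0.9 0.7
  endloop
 endfacet
 facet normal -0.089 -0.891 0.445
  outer loop
   vertex 0.4 0.3 0.1
   vertex 3.4 2.1 4.3
   vertex 2.4 2.4 4.7
  endloop
 endfacet
 facet normal 0.196 0.343 -0.919
  outer loop
   vertex 2.3 1.3 0.4
   vertex 3.2 4.8 1.9
   vertex 4.3 2.3 1.2
  endloop
 endfacet
 facet normal 0.188 0.346 -0.919
  outer loop
   vertex 2.3 1.3 0.4
   vertex 1.2 1.9 0.4
   vertex 3.2 4.8 1.9
  endloop
 endfacet
 facet normal 0.475 -0.875 -0.095
  outer loop
   vertex 2.3 1.3 0.4
   vertex 4.3 2.3 1.2
   vertex 0.4 0.3 0.1
  endloop
 endfacet
 facet normal 0.079 0.145 -0.986
  outer loop
   vertex 2.3 1.3 0.4
   vertex 0.4 0.3 0.1
   vertex 1.2 1.9 0.4
  endloop
 endfacet
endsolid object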